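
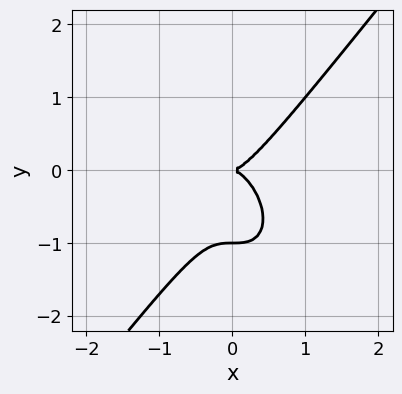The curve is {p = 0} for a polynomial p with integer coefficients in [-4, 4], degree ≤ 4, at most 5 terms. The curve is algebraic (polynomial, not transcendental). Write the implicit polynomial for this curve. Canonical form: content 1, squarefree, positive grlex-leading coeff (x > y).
(a) deg p = 3. No degree-2 curve has this shape.
(b) Observable constraints: it crosses the x-axis at the gridline x = 0; among the integer gridlines, it crosses the y-axis at y ∈ {-1, 0}.
(c) These observations pin down the coefficients.

2*x^3 - y^3 - y^2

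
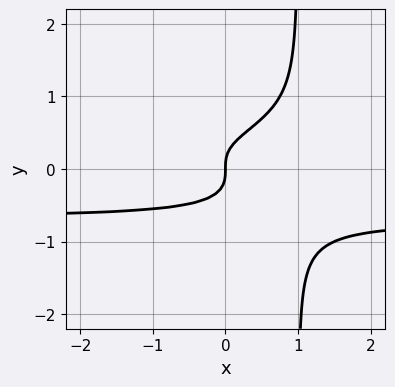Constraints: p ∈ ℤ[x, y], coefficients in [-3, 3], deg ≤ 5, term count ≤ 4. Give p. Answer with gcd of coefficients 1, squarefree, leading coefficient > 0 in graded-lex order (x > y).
3*x*y^3 - 3*y^3 + x

(a) Degree: a generic line meets the curve in up to 4 points, so deg p = 4.
(b) Observable constraints: one x-axis crossing is at x = 0; it crosses the y-axis at the gridline y = 0.
(c) These observations pin down the coefficients.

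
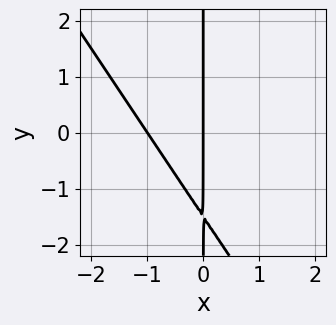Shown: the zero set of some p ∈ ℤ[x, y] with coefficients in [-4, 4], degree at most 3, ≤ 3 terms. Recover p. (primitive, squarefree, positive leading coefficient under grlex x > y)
3*x^2 + 2*x*y + 3*x

(a) The degree is 2 — a generic line meets the curve in up to 2 points.
(b) Observable constraints: the x-axis gridline crossings are at x ∈ {-1, 0}; every point of the y-axis in the box is on the curve.
(c) These observations pin down the coefficients.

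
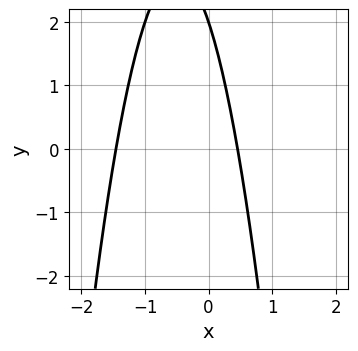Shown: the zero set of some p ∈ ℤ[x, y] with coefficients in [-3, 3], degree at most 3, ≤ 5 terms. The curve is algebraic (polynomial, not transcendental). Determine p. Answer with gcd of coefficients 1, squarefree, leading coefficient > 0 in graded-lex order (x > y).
First, the degree is 2 — a generic line meets the curve in up to 2 points.
Next, from the visible intercepts: it meets the y-axis at y = 2 (among the integer gridlines).
Finally, together with the visible shape, these determine p as stated.

3*x^2 + 3*x + y - 2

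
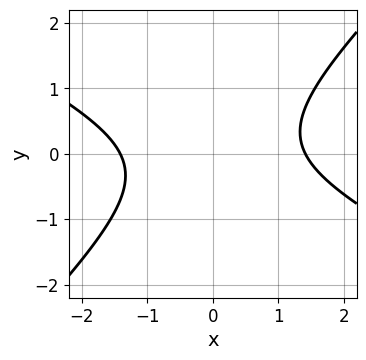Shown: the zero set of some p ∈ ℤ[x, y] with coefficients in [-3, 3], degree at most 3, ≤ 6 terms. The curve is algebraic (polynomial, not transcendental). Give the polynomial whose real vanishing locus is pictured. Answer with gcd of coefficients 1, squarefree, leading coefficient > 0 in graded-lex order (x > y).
x^2 + x*y - 2*y^2 - 2

1. deg p = 2. No degree-1 curve has this shape.
2. From the visible intercepts: it misses every integer gridline on the y-axis.
3. Fitting integer coefficients to these (and the overall shape) gives p.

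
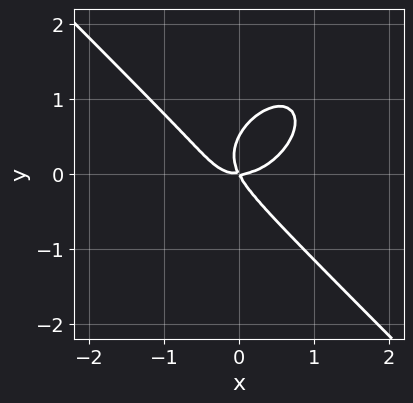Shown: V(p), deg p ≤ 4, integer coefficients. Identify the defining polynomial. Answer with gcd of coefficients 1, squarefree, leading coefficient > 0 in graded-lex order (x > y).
2*x^3 + 2*y^3 - 2*x*y - y^2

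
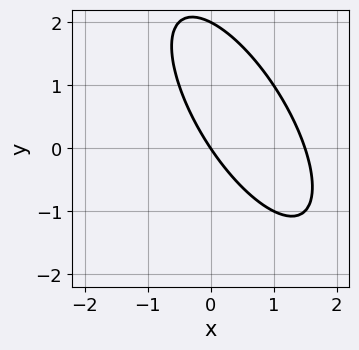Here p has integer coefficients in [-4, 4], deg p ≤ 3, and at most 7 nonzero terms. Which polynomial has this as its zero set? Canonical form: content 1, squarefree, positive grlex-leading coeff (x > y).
1. deg p = 2.
2. From the axis intercepts and sections: it crosses the x-axis at the gridline x = 0; the y-axis gridline crossings are at y ∈ {0, 2}.
3. The integer polynomial consistent with all of this is the stated p.

2*x^2 + 2*x*y + y^2 - 3*x - 2*y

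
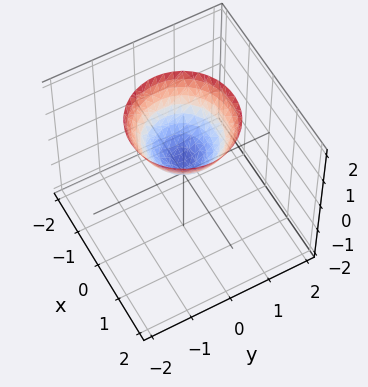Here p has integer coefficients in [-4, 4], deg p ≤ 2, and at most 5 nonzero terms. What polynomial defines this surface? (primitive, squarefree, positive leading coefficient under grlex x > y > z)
2*x^2 + 2*y^2 - 2*z + 1

The degree is 2 — a generic line meets the surface in up to 2 points.
Symmetry: every cross-section ⟂ z is a circle, so x, y appear only via x² + y².
Observable constraints: no y-intercept at any integer in the box; the surface avoids every integer x-axis point in the box.
Solving for integer coefficients yields p as stated.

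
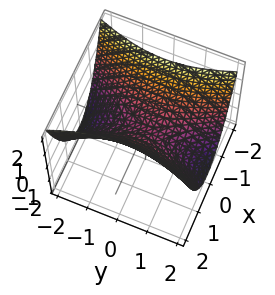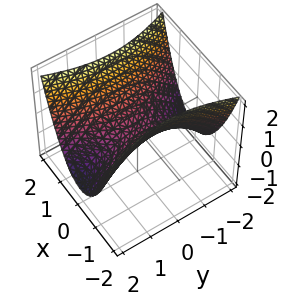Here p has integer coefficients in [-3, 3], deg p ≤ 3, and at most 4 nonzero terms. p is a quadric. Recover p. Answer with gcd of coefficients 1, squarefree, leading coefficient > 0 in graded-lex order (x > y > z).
1. Degree: a hyperbolic paraboloid; a quadric, so deg p = 2.
2. Symmetries: it's symmetric under y → −y, forcing even powers of y; the x ↦ −x reflection is a symmetry, so x appears only in even powers.
3. Reading off the gridlines: it crosses the y-axis at the gridline y = 0; it crosses the x-axis at the gridline x = 0; it crosses the z-axis at the gridline z = 0.
4. Fitting integer coefficients to these (and the overall shape) gives p.

3*x^2 - y^2 - 3*z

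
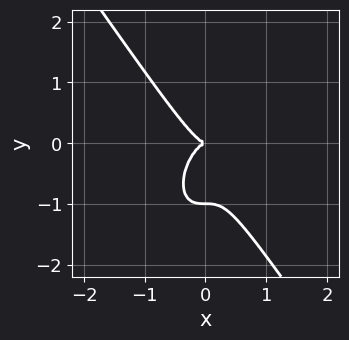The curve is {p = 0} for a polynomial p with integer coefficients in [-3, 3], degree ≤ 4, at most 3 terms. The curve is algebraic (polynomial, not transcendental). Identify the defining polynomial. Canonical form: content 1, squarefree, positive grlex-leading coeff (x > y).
3*x^3 + y^3 + y^2

1. The degree is 3 — no degree-2 curve has this shape.
2. Checking where it meets the axes: the y-axis gridline crossings are at y ∈ {-1, 0}; it meets the x-axis at x = 0 (among the integer gridlines).
3. Solving for integer coefficients yields p as stated.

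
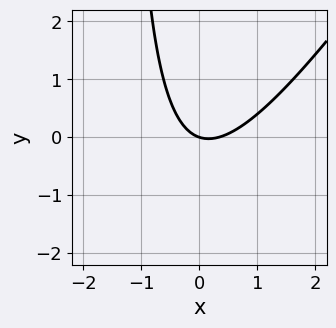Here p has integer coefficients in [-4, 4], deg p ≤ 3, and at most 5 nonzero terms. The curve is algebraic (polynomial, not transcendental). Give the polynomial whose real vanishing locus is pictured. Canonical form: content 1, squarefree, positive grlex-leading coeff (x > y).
(a) deg p = 2. No degree-1 curve has this shape.
(b) From the axis intercepts and sections: it meets the x-axis at x = 0 (among the integer gridlines); it crosses the y-axis at the gridline y = 0.
(c) Solving for integer coefficients yields p as stated.

3*x^2 - 2*x*y - x - 3*y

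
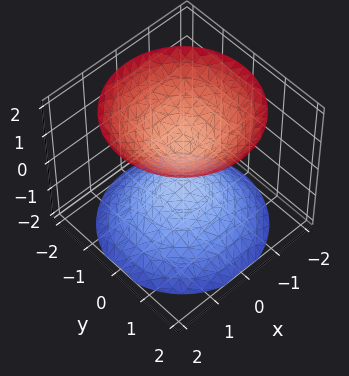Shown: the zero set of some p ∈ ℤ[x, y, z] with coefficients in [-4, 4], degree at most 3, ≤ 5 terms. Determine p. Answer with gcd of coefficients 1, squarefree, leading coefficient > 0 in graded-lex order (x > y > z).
First, the picture has 2 separate pieces.
Then, degree: a generic line meets the surface in up to 2 points, so deg p = 2.
Then, symmetries: every cross-section ⟂ z is a circle, so x, y appear only via x² + y².
Then, against the integer gridlines: a circular section at z = -1 has radius between 0 and 1; it misses every integer gridline on the y-axis; no x-intercept at any integer in the box.
Finally, together with the visible shape, these determine p as stated.

2*x^2 + 2*y^2 - 2*z^2 + 1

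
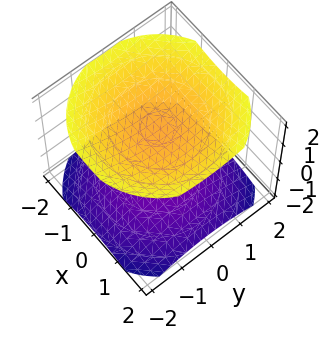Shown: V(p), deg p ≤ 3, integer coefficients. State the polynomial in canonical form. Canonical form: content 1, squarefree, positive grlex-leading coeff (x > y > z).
x^2 + y^2 - 2*z^2 + 3

I count 2 distinct pieces.
deg p = 2.
Symmetries: mirror symmetry z ↦ −z ⇒ only even powers of z; rotational symmetry about the z-axis ⇒ p depends on x, y only through x² + y².
Against the integer gridlines: the surface avoids every integer y-axis point in the box; it misses every integer gridline on the x-axis.
Together with the visible shape, these determine p as stated.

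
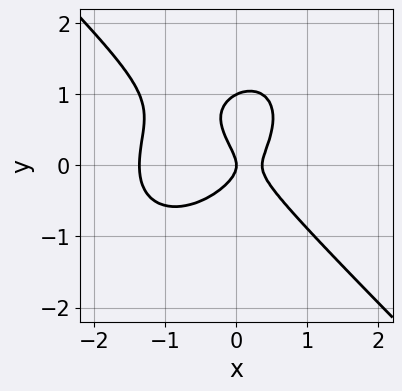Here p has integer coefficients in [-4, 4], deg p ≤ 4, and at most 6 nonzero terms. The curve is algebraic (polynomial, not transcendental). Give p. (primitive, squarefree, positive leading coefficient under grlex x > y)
2*x^3 + 2*y^3 + 2*x^2 - 2*y^2 - x

Degree: a generic line meets the curve in up to 3 points, so deg p = 3.
From the axis intercepts and sections: it meets the x-axis at x = 0 (among the integer gridlines); the y-axis gridline crossings are at y ∈ {0, 1}.
Together with the visible shape, these determine p as stated.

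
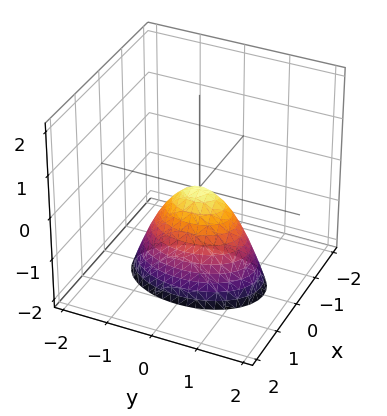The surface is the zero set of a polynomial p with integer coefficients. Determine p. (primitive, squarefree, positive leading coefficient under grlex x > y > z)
(a) Degree: a paraboloid; a quadric, so deg p = 2.
(b) Symmetries: it's symmetric under y → −y, forcing even powers of y; mirror symmetry x ↦ −x ⇒ only even powers of x.
(c) From the visible intercepts: one x-axis crossing is at x = 0; one z-axis crossing is at z = 0.
(d) The integer polynomial consistent with all of this is the stated p.

2*x^2 + y^2 + z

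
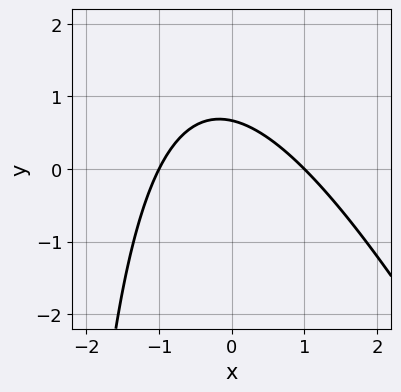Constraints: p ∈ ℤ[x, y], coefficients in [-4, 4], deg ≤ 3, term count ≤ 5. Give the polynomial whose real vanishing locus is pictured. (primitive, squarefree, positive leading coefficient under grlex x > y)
2*x^2 + x*y + 3*y - 2

Degree: a generic line meets the curve in up to 2 points, so deg p = 2.
Against the integer gridlines: among the integer gridlines, it crosses the x-axis at x ∈ {-1, 1}.
Putting this together gives p.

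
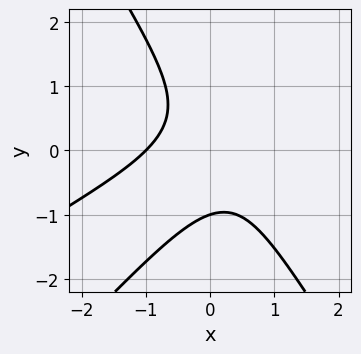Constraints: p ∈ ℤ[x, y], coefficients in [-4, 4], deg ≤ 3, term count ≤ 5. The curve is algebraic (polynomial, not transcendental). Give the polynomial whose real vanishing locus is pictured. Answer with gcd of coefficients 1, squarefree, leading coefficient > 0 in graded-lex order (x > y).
First, deg p = 3.
Then, from the visible intercepts: it meets the x-axis at x = -1 (among the integer gridlines); one y-axis crossing is at y = -1.
Finally, these observations pin down the coefficients.

x^3 - 2*x^2*y + y^3 + x*y + 1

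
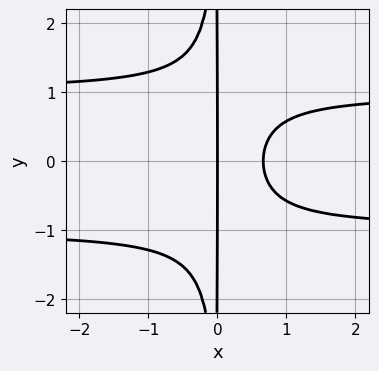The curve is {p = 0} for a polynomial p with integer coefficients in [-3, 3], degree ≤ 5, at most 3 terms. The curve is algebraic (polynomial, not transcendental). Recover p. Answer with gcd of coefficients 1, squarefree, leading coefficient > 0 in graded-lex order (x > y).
3*x^2*y^2 - 3*x^2 + 2*x

1. Degree: the shape is more complex than any degree-3 curve, so deg p = 4.
2. Symmetries: mirror symmetry y ↦ −y ⇒ only even powers of y.
3. Reading off the gridlines: the visible y-axis segment lies entirely on the curve; one x-axis crossing is at x = 0.
4. Together with the visible shape, these determine p as stated.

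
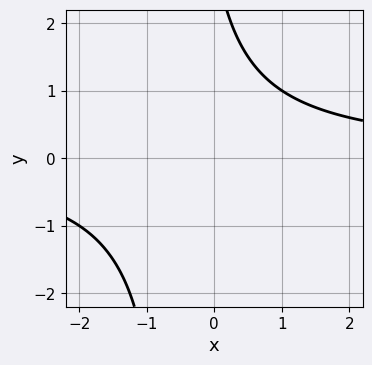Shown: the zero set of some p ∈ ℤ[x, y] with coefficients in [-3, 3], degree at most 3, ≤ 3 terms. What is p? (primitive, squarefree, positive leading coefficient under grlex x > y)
2*x*y + y - 3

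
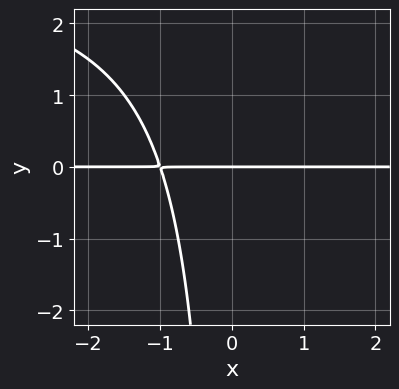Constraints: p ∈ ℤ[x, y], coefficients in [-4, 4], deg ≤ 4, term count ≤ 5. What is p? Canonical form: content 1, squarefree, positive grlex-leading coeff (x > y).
x*y^2 - 3*x*y - 3*y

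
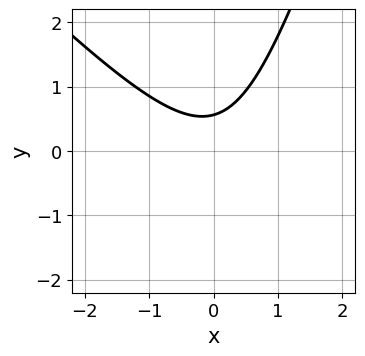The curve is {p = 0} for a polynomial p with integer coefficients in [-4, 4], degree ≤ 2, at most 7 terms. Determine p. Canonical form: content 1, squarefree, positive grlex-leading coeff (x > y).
1. The degree is 2 — the shape is more complex than any degree-1 curve.
2. Checking where it meets the axes: it misses every integer gridline on the x-axis.
3. Solving for integer coefficients yields p as stated.

3*x^2 + 2*x*y - y^2 - 3*y + 2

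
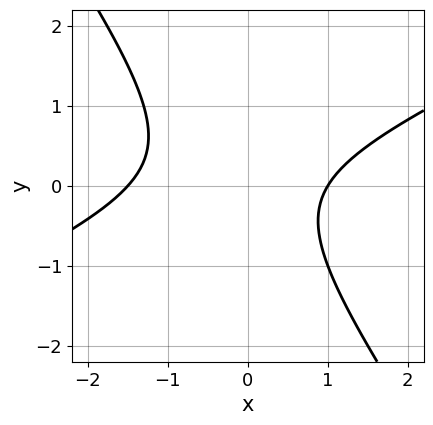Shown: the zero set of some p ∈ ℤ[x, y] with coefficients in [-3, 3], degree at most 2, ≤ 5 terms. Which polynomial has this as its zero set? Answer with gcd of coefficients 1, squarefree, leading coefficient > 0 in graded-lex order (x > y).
2*x^2 - 3*x*y - 3*y^2 + x - 3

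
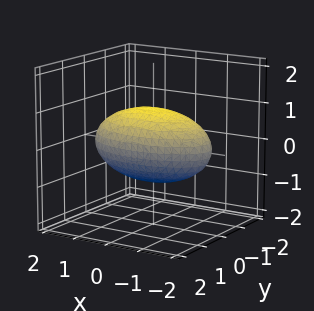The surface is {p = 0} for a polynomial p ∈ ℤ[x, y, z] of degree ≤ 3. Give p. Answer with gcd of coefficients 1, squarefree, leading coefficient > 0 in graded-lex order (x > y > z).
First, degree: a closed, bounded, convex surface; a quadric, so deg p = 2.
Then, symmetries: mirror symmetry z ↦ −z ⇒ only even powers of z; mirror symmetry x ↦ −x ⇒ only even powers of x; mirror symmetry y ↦ −y ⇒ only even powers of y.
Next, reading off the gridlines: the y-axis gridline crossings are at y ∈ {-1, 1}; the z-axis gridline crossings are at z ∈ {-1, 1}.
Finally, putting this together gives p.

x^2 + 3*y^2 + 3*z^2 - 3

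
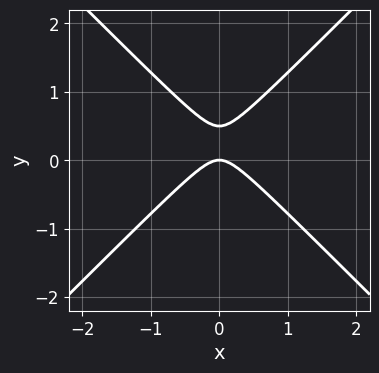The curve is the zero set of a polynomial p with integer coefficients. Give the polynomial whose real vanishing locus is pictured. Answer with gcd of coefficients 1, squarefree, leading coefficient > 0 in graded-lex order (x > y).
First, deg p = 2. A generic line meets the curve in up to 2 points.
Then, symmetries: it's symmetric under x → −x, forcing even powers of x.
Then, checking where it meets the axes: one y-axis crossing is at y = 0; one x-axis crossing is at x = 0.
Finally, solving for integer coefficients yields p as stated.

2*x^2 - 2*y^2 + y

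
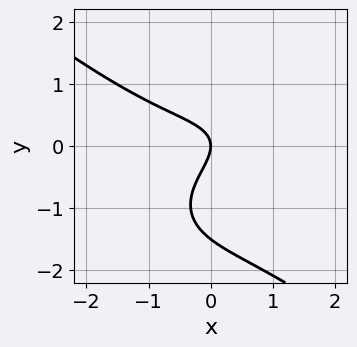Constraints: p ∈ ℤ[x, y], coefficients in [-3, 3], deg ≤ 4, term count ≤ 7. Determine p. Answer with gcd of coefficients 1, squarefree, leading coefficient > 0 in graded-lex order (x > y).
x^3 + 2*y^3 - x*y + 3*y^2 + 2*x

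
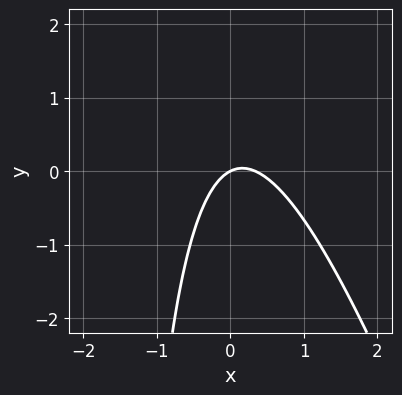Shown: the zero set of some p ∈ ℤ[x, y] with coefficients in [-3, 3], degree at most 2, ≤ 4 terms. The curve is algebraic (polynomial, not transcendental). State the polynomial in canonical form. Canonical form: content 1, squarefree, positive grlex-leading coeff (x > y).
First, degree: a generic line meets the curve in up to 2 points, so deg p = 2.
Next, reading off the gridlines: it meets the y-axis at y = 0 (among the integer gridlines); it meets the x-axis at x = 0 (among the integer gridlines).
Finally, these observations pin down the coefficients.

3*x^2 + x*y - x + 2*y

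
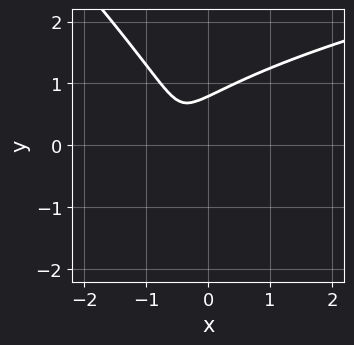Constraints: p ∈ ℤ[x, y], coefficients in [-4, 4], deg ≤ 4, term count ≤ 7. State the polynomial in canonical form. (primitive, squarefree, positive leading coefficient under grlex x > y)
1. deg p = 3. The shape is more complex than any degree-2 curve.
2. Reading off the gridlines: no x-intercept at any integer in the box.
3. Assembling these constraints gives the stated polynomial.

2*x*y^2 + 2*y^3 - 3*x^2 - 3*x - 1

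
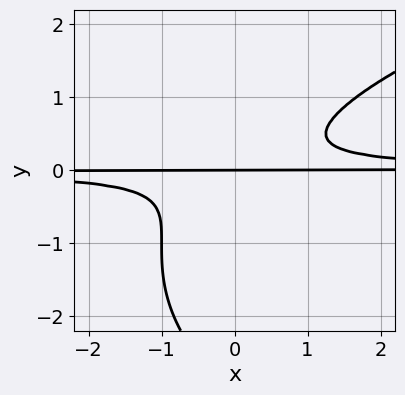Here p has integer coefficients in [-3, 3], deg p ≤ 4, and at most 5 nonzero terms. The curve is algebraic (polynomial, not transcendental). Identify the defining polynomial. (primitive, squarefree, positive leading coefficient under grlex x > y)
First, degree: a generic line meets the curve in up to 4 points, so deg p = 4.
Then, reading off the gridlines: the visible x-axis segment lies entirely on the curve; it meets the y-axis at y = 0 (among the integer gridlines).
Finally, together with the visible shape, these determine p as stated.

y^4 - 3*x*y^2 + 3*y^3 + y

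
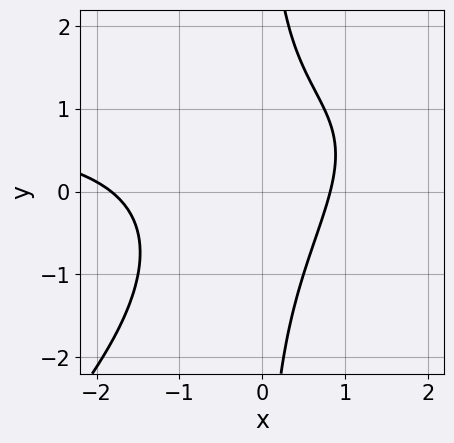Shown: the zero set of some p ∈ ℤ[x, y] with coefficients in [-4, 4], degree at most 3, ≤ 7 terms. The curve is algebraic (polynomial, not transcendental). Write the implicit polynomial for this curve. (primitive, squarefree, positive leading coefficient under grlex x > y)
The degree is 3 — a generic line meets the curve in up to 3 points.
Reading off the gridlines: it misses every integer gridline on the y-axis.
Solving for integer coefficients yields p as stated.

2*x^2*y - 2*x*y^2 - 2*x^2 - 2*x + 3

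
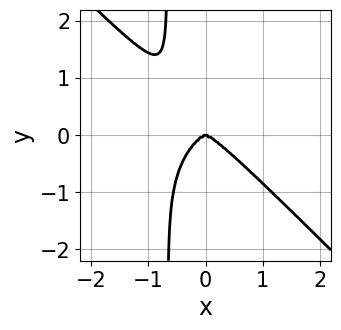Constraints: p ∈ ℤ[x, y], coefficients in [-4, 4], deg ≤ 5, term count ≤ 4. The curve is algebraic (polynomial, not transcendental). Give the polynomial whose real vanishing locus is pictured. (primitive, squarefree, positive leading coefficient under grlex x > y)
3*x^4 + 3*x*y^3 + 2*y^3

First, deg p = 4.
Next, checking where it meets the axes: one x-axis crossing is at x = 0; it meets the y-axis at y = 0 (among the integer gridlines).
Finally, fitting integer coefficients to these (and the overall shape) gives p.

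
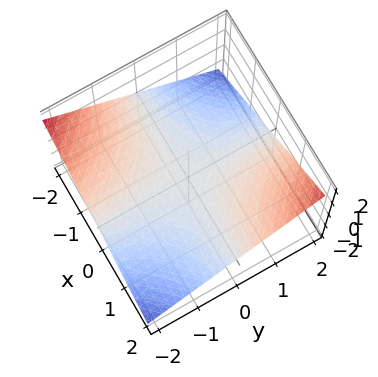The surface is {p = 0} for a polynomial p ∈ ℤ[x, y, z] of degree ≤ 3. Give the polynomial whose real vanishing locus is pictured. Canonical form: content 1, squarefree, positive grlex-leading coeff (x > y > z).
x*y - 3*z

deg p = 2.
Observable constraints: one z-axis crossing is at z = 0; the visible x-axis segment lies entirely on the surface.
Putting this together gives p.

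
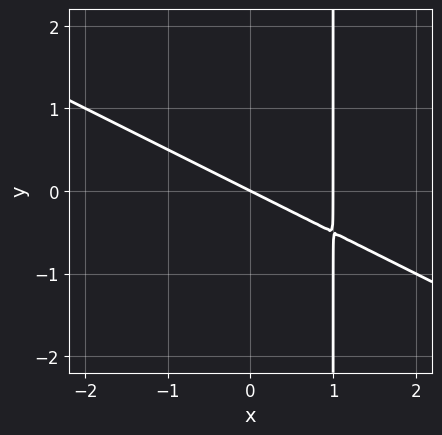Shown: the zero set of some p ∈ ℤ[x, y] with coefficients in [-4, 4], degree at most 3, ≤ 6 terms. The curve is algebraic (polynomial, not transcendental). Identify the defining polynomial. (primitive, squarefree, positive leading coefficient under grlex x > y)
x^2 + 2*x*y - x - 2*y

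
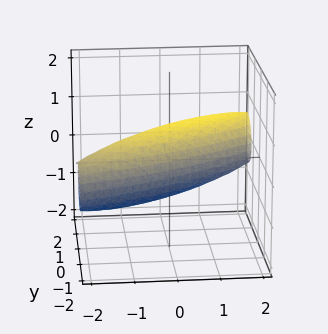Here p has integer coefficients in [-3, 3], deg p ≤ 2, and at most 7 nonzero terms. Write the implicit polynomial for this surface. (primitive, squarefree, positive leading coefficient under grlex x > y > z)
1. deg p = 2. A generic line meets the surface in up to 2 points.
2. The integer polynomial consistent with all of this is the stated p.

x^2 - 3*x*y + 3*y^2 - y*z + 3*z^2 - 2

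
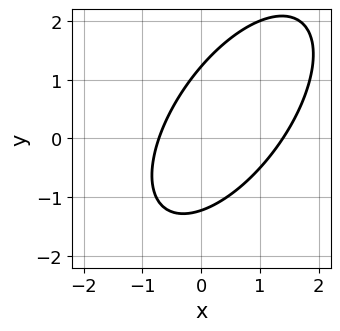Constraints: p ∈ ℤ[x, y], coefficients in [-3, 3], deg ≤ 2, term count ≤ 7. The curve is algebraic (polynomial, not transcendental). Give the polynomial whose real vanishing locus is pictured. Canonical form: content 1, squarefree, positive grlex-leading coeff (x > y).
deg p = 2. No degree-1 curve has this shape.
Matching integer coefficients to the picture gives p.

3*x^2 - 3*x*y + 2*y^2 - 2*x - 3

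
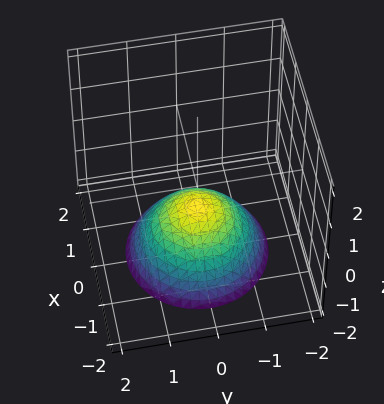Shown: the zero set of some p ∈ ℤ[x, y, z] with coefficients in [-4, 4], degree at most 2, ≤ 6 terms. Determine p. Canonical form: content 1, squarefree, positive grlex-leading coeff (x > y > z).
2*x^2 + 2*y^2 + 3*z + 2

(a) deg p = 2. A generic line meets the surface in up to 2 points.
(b) Symmetries: rotational symmetry about the z-axis ⇒ p depends on x, y only through x² + y².
(c) From the visible intercepts: it misses every integer gridline on the y-axis; no x-intercept at any integer in the box.
(d) Solving for integer coefficients yields p as stated.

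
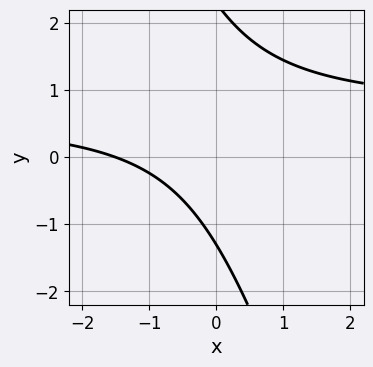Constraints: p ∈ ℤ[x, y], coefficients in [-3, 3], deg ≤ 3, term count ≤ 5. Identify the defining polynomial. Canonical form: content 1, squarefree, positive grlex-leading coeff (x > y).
3*x*y + y^2 - 2*x - y - 3

The degree is 2 — the shape is more complex than any degree-1 curve.
Matching integer coefficients to the picture gives p.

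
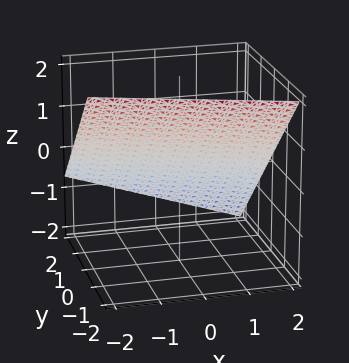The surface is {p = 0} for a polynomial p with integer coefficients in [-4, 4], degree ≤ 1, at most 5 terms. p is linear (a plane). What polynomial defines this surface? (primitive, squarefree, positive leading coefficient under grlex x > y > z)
x + 3*y + 3*z - 2

(a) deg p = 1.
(b) From the axis intercepts and sections: one x-axis crossing is at x = 2.
(c) Putting this together gives p.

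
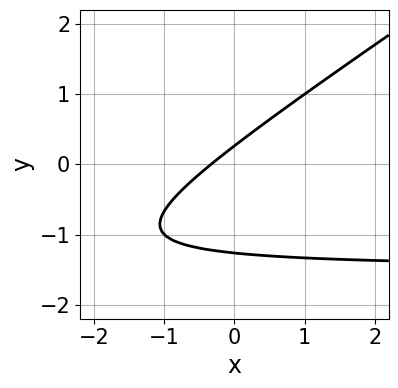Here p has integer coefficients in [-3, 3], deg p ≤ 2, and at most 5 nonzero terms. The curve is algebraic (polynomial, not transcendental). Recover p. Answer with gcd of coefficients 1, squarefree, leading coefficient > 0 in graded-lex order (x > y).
(a) deg p = 2. No degree-1 curve has this shape.
(b) The integer polynomial consistent with all of this is the stated p.

2*x*y - 3*y^2 + 3*x - 3*y + 1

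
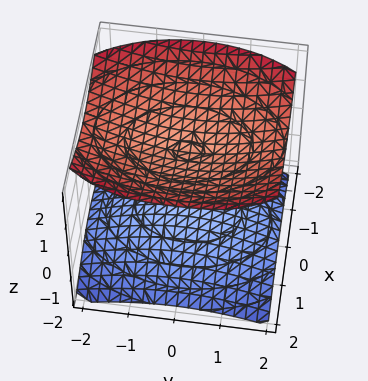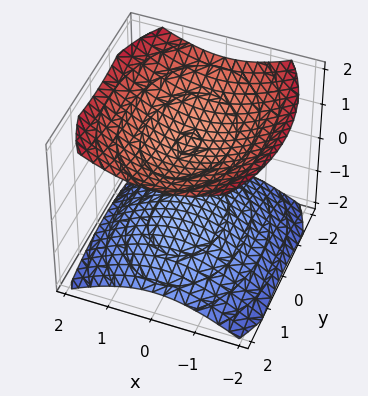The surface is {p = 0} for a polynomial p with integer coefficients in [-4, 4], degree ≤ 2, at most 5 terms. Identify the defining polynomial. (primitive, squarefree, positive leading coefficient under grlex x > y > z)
First, I count 2 distinct pieces. They look like related sheets of one shape, so recover p as a whole.
Then, deg p = 2. Two sheets facing apart; a quadric.
Then, symmetries: the z ↦ −z reflection is a symmetry, so z appears only in even powers; it's symmetric under x → −x, forcing even powers of x; it's symmetric under y → −y, forcing even powers of y.
Next, reading off the gridlines: among the integer gridlines, it crosses the z-axis at z ∈ {-1, 1}; it misses every integer gridline on the x-axis.
Finally, together with the visible shape, these determine p as stated.

2*x^2 + y^2 - 3*z^2 + 3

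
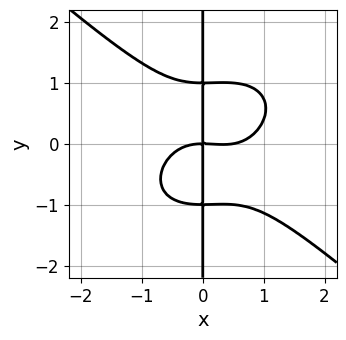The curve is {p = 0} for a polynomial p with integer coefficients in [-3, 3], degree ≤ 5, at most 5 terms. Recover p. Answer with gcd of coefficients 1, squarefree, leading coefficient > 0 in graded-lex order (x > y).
(a) deg p = 4.
(b) Observable constraints: every point of the y-axis in the box is on the curve; one x-axis crossing is at x = 0.
(c) Together with the visible shape, these determine p as stated.

2*x^4 + 3*x*y^3 - x^3 - 3*x*y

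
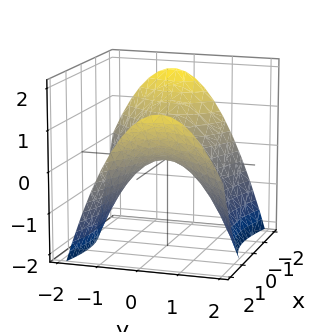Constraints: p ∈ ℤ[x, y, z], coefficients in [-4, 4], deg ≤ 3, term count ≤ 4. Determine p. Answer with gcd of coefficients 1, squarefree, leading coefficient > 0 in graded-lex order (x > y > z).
x^2 + x*y - 2*y^2 - 3*z

The degree is 2 — no degree-1 surface has this shape.
From the visible intercepts: one x-axis crossing is at x = 0; it crosses the y-axis at the gridline y = 0.
The integer polynomial consistent with all of this is the stated p.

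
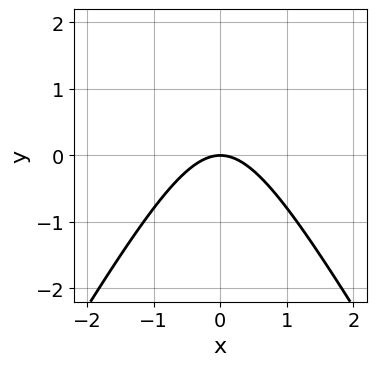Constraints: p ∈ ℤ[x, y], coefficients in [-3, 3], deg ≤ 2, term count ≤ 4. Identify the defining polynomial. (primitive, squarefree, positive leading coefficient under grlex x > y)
3*x^2 - y^2 + 3*y

Degree: no degree-1 curve has this shape, so deg p = 2.
Symmetries: mirror symmetry x ↦ −x ⇒ only even powers of x.
Checking where it meets the axes: it crosses the y-axis at the gridline y = 0; it meets the x-axis at x = 0 (among the integer gridlines).
Solving for integer coefficients yields p as stated.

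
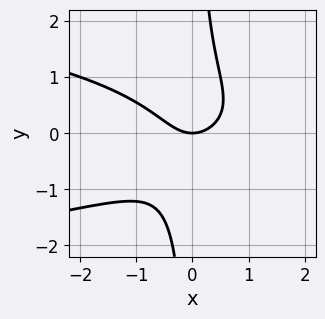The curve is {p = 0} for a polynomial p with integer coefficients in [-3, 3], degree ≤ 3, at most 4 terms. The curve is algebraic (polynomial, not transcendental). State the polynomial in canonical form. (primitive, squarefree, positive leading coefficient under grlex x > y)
First, deg p = 3. A generic line meets the curve in up to 3 points.
Then, against the integer gridlines: one x-axis crossing is at x = 0; it crosses the y-axis at the gridline y = 0.
Finally, the integer polynomial consistent with all of this is the stated p.

3*x*y^2 + 2*x^2 - 2*y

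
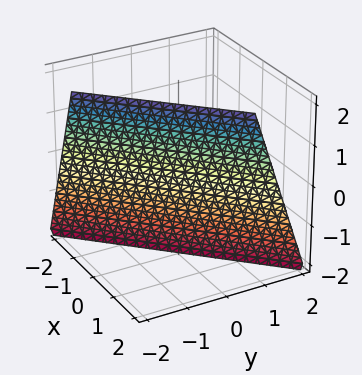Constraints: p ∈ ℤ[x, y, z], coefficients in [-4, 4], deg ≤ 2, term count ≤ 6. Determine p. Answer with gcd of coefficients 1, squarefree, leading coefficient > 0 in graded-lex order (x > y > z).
3*x - 3*y - z - 2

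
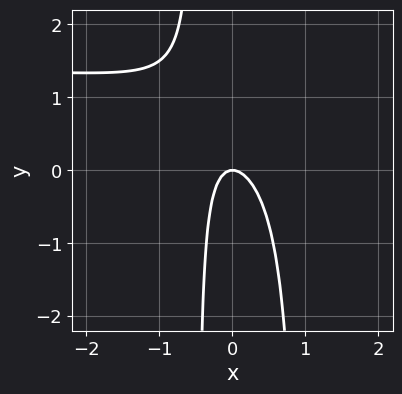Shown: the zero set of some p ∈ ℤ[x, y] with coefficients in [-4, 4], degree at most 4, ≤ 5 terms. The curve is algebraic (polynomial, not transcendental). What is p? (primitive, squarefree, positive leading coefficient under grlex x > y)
2*x^2*y - 3*x^2 - x*y - y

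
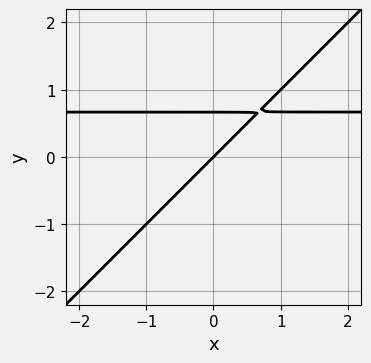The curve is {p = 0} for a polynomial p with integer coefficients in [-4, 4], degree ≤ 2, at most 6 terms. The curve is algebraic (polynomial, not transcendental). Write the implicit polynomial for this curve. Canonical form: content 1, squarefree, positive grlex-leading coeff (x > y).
3*x*y - 3*y^2 - 2*x + 2*y

(a) The degree is 2 — no degree-1 curve has this shape.
(b) Observable constraints: it meets the x-axis at x = 0 (among the integer gridlines); it meets the y-axis at y = 0 (among the integer gridlines).
(c) Matching integer coefficients to the picture gives p.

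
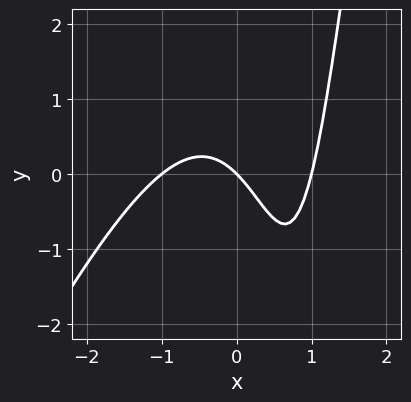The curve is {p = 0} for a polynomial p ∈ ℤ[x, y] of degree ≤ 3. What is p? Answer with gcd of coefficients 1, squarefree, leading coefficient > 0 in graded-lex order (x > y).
2*x^3 - x^2*y + 2*x*y - 2*x - 2*y

(a) Degree: no degree-2 curve has this shape, so deg p = 3.
(b) Reading off the gridlines: one y-axis crossing is at y = 0; the x-axis gridline crossings are at x ∈ {-1, 0, 1}.
(c) Putting this together gives p.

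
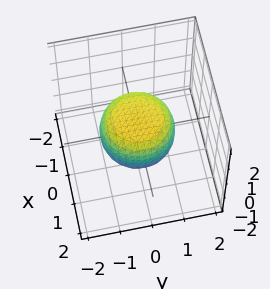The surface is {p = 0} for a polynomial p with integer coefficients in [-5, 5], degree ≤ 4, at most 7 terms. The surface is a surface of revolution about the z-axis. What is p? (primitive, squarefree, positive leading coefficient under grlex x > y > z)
First, degree: the shape is more complex than any degree-3 surface, so deg p = 4.
Then, symmetry: the surface is invariant under rotation about z: p = q(x² + y², z).
Next, checking where it meets the axes: a circular section at z = 0 has radius between 1 and 2.
Finally, putting this together gives p.

2*x^4 + 4*x^2*y^2 + 2*y^4 - x^2 - y^2 + 3*z^2 - 2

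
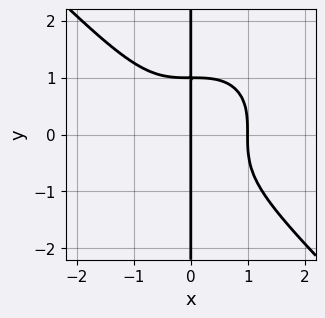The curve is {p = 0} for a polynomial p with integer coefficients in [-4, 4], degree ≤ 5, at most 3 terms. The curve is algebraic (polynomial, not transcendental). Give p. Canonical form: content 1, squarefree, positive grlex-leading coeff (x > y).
x^4 + x*y^3 - x

deg p = 4.
From the axis intercepts and sections: every point of the y-axis in the box is on the curve; the x-axis gridline crossings are at x ∈ {0, 1}.
Putting this together gives p.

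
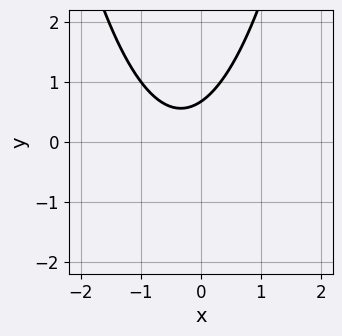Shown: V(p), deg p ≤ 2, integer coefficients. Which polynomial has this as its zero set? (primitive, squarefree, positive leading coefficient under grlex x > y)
3*x^2 + 2*x - 3*y + 2

First, the degree is 2 — no degree-1 curve has this shape.
Then, from the axis intercepts and sections: it misses every integer gridline on the x-axis.
Finally, together with the visible shape, these determine p as stated.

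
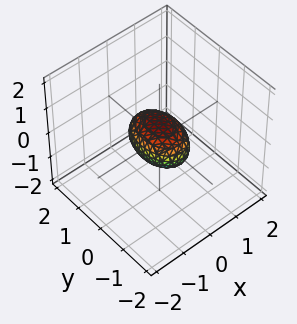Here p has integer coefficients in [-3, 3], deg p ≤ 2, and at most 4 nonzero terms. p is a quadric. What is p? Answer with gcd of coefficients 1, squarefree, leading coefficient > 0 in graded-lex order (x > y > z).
Degree: bounded and convex; a quadric, so deg p = 2.
Symmetries: the z ↦ −z reflection is a symmetry, so z appears only in even powers; the y ↦ −y reflection is a symmetry, so y appears only in even powers; mirror symmetry x ↦ −x ⇒ only even powers of x.
Against the integer gridlines: among the integer gridlines, it crosses the y-axis at y ∈ {-1, 1}.
Solving for integer coefficients yields p as stated.

2*x^2 + y^2 + 2*z^2 - 1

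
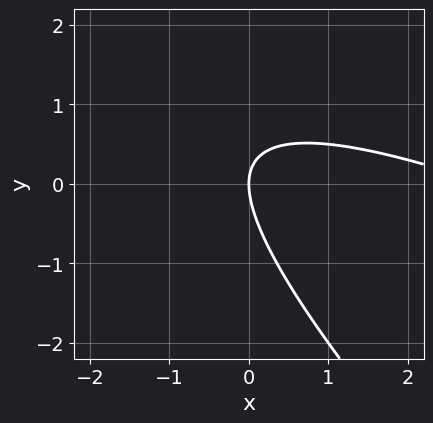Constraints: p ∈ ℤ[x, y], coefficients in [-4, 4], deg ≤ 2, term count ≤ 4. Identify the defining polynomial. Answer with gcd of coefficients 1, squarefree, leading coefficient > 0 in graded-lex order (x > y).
x^2 + 3*x*y + 2*y^2 - 3*x

First, the degree is 2 — a generic line meets the curve in up to 2 points.
Then, observable constraints: it crosses the y-axis at the gridline y = 0; it meets the x-axis at x = 0 (among the integer gridlines).
Finally, the integer polynomial consistent with all of this is the stated p.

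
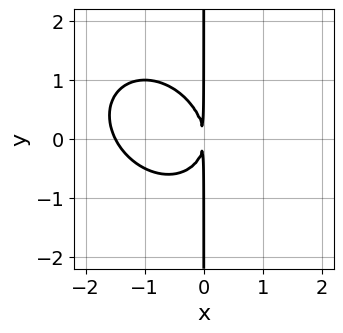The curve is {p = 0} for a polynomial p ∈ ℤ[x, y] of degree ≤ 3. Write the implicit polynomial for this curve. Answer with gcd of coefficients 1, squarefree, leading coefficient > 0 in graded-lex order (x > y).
2*x^3 + x^2*y + 2*x*y^2 + 3*x^2

1. deg p = 3.
2. Reading off the gridlines: the visible y-axis segment lies entirely on the curve.
3. Putting this together gives p.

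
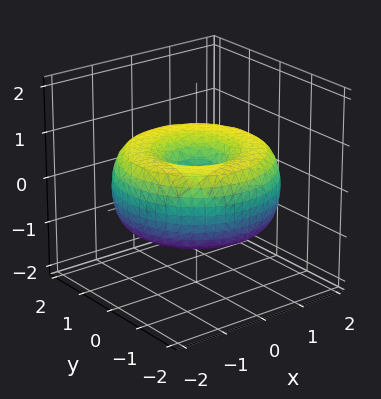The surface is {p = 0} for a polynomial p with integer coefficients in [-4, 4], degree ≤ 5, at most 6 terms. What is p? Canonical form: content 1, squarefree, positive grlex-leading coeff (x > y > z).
x^4 + 2*x^2*y^2 + y^4 - 3*x^2 - 3*y^2 + 3*z^2

Degree: no degree-3 surface has this shape, so deg p = 4.
By symmetry, the z-axis is an axis of rotation, so x and y enter only as x² + y².
Against the integer gridlines: it meets the x-axis at x = 0 (among the integer gridlines); a circular section at z = 0 has radius between 1 and 2; one z-axis crossing is at z = 0.
Fitting integer coefficients to these (and the overall shape) gives p.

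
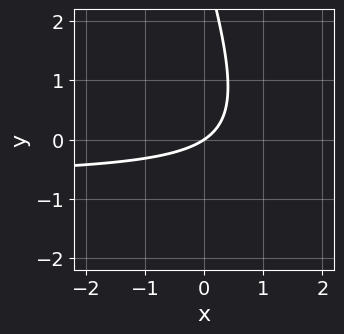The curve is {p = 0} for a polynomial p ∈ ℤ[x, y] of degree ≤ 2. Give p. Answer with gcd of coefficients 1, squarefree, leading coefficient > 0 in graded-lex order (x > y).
First, the degree is 2 — the shape is more complex than any degree-1 curve.
Next, from the visible intercepts: it crosses the y-axis at the gridline y = 0; it meets the x-axis at x = 0 (among the integer gridlines).
Finally, putting this together gives p.

3*x*y + y^2 + 2*x - 3*y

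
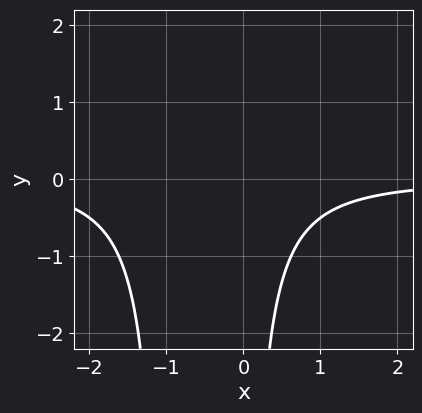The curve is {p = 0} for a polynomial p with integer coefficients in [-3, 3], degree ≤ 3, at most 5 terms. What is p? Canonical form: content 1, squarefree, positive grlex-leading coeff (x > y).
x^2*y + x*y + 1

Degree: no degree-2 curve has this shape, so deg p = 3.
From the visible intercepts: no y-intercept at any integer in the box; no x-intercept at any integer in the box.
Solving for integer coefficients yields p as stated.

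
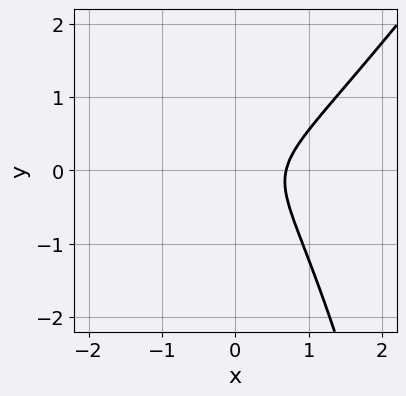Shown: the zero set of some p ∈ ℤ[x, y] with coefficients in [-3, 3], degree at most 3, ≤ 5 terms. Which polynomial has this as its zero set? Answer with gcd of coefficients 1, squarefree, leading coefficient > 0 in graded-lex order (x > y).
3*x^3 - 2*x^2*y - 3*y^2 - 1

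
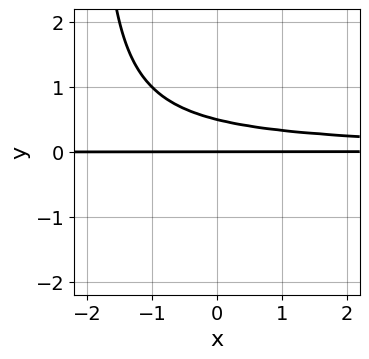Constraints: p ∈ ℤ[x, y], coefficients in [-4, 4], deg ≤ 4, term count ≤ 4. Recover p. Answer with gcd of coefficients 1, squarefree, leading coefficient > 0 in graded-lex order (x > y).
x*y^2 + 2*y^2 - y

1. deg p = 3. A generic line meets the curve in up to 3 points.
2. Against the integer gridlines: it meets the y-axis at y = 0 (among the integer gridlines); the visible x-axis segment lies entirely on the curve.
3. These observations pin down the coefficients.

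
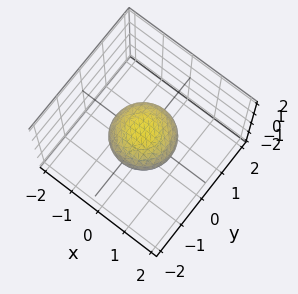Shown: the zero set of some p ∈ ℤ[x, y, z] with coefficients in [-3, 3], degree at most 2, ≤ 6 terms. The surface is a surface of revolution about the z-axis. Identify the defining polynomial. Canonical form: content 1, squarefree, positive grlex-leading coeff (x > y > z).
x^2 + y^2 + 2*z^2 - 1

(a) The degree is 2 — no degree-1 surface has this shape.
(b) Symmetry: the z-axis is an axis of rotation, so x and y enter only as x² + y².
(c) Checking where it meets the axes: a circular section at z = 0 has radius exactly 1; among the integer gridlines, it crosses the y-axis at y ∈ {-1, 1}; the x-axis gridline crossings are at x ∈ {-1, 1}.
(d) The integer polynomial consistent with all of this is the stated p.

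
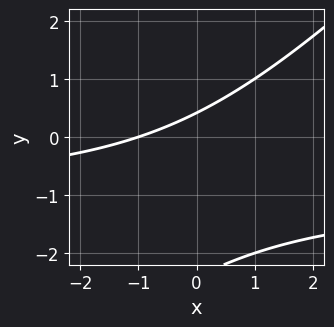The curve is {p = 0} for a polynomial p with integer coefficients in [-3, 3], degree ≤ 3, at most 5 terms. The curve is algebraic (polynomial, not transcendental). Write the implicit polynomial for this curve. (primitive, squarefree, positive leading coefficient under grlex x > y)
x*y - y^2 + x - 2*y + 1

First, degree: no degree-1 curve has this shape, so deg p = 2.
Next, from the visible intercepts: it meets the x-axis at x = -1 (among the integer gridlines).
Finally, solving for integer coefficients yields p as stated.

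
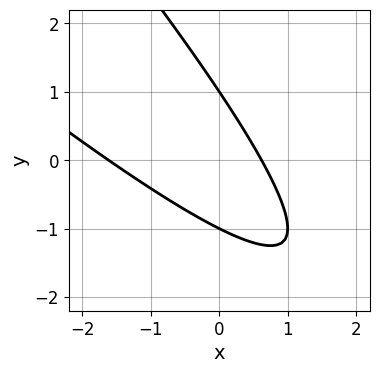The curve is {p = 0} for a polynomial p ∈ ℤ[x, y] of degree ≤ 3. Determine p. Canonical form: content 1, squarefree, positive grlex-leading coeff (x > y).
x^2 + 2*x*y + y^2 + x - 1

deg p = 2. The shape is more complex than any degree-1 curve.
Reading off the gridlines: the y-axis gridline crossings are at y ∈ {-1, 1}.
Solving for integer coefficients yields p as stated.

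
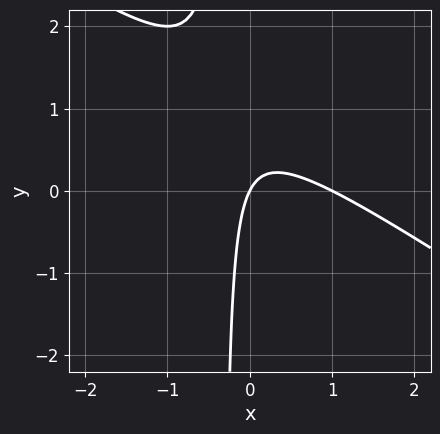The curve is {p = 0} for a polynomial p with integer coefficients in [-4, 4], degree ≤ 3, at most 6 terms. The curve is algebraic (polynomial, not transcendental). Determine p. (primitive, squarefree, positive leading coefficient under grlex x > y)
(a) The degree is 2 — no degree-1 curve has this shape.
(b) From the visible intercepts: among the integer gridlines, it crosses the x-axis at x ∈ {0, 1}; it meets the y-axis at y = 0 (among the integer gridlines).
(c) Assembling these constraints gives the stated polynomial.

2*x^2 + 3*x*y - 2*x + y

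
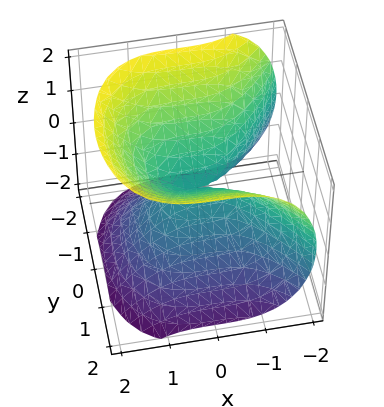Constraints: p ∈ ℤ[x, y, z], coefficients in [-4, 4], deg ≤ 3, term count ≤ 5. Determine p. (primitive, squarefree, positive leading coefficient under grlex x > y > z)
x^3 + 2*y^2 - 2*z^2

1. Degree: a generic line meets the surface in up to 3 points, so deg p = 3.
2. Observable constraints: it crosses the x-axis at the gridline x = 0; it meets the z-axis at z = 0 (among the integer gridlines); it crosses the y-axis at the gridline y = 0.
3. Matching integer coefficients to the picture gives p.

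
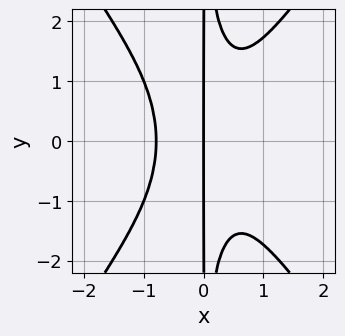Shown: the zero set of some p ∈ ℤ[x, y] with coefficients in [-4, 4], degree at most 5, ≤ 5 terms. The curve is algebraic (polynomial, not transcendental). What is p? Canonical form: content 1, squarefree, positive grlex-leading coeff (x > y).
First, deg p = 4. The shape is more complex than any degree-3 curve.
Then, symmetries: it's symmetric under y → −y, forcing even powers of y.
Next, checking where it meets the axes: it meets the x-axis at x = 0 (among the integer gridlines); every point of the y-axis in the box is on the curve.
Finally, together with the visible shape, these determine p as stated.

2*x^4 - x^2*y^2 + x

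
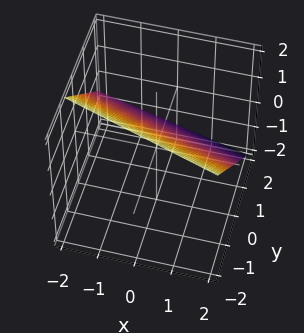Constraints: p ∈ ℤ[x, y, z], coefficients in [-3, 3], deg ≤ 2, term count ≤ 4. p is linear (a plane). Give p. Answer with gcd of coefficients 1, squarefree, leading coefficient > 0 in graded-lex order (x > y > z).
(a) deg p = 1.
(b) Observable constraints: it crosses the x-axis at the gridline x = 2.
(c) The integer polynomial consistent with all of this is the stated p.

x + 3*y + 3*z - 2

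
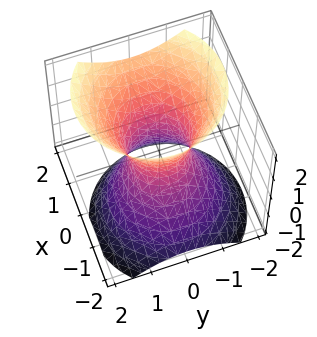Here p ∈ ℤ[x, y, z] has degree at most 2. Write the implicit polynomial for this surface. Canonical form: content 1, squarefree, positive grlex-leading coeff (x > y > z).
3*x^2 - 2*x*z + 3*y^2 - 2*z^2 - 2

(a) deg p = 2.
(b) Against the integer gridlines: it misses every integer gridline on the z-axis.
(c) Together with the visible shape, these determine p as stated.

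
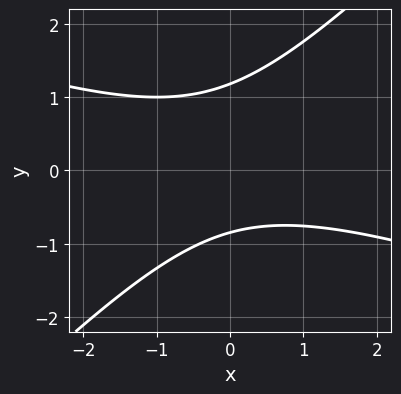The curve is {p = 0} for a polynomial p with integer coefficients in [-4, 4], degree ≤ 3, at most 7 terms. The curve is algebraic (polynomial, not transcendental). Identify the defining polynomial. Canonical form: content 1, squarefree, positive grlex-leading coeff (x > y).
x^2 + 2*x*y - 3*y^2 + y + 3

The degree is 2 — no degree-1 curve has this shape.
Against the integer gridlines: the curve avoids every integer x-axis point in the box.
Together with the visible shape, these determine p as stated.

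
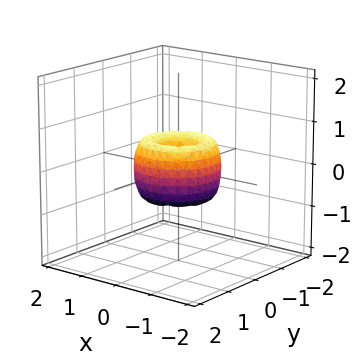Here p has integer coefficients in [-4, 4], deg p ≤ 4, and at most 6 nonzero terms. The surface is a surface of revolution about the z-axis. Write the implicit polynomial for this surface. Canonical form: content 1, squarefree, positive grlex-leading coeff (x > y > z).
2*x^4 + 4*x^2*y^2 + 2*y^4 - 2*x^2 - 2*y^2 + z^2

(a) The degree is 4 — the shape is more complex than any degree-3 surface.
(b) Symmetries: rotational symmetry about the z-axis ⇒ p depends on x, y only through x² + y².
(c) From the axis intercepts and sections: it crosses the z-axis at the gridline z = 0; among the integer gridlines, it crosses the x-axis at x ∈ {-1, 0, 1}.
(d) Solving for integer coefficients yields p as stated.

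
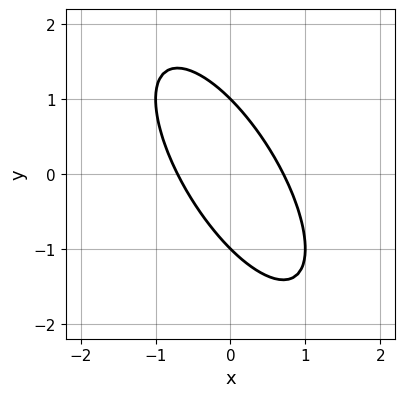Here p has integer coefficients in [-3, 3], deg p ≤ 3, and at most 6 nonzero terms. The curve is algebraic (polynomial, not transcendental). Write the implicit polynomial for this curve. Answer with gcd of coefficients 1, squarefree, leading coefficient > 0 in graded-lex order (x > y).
2*x^2 + 2*x*y + y^2 - 1

Degree: a generic line meets the curve in up to 2 points, so deg p = 2.
Reading off the gridlines: the y-axis gridline crossings are at y ∈ {-1, 1}.
Together with the visible shape, these determine p as stated.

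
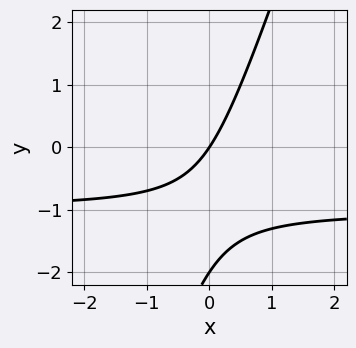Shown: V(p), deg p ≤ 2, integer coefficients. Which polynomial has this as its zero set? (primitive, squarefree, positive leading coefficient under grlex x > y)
(a) The degree is 2 — the shape is more complex than any degree-1 curve.
(b) From the visible intercepts: among the integer gridlines, it crosses the y-axis at y ∈ {-2, 0}; it crosses the x-axis at the gridline x = 0.
(c) These observations pin down the coefficients.

3*x*y - y^2 + 3*x - 2*y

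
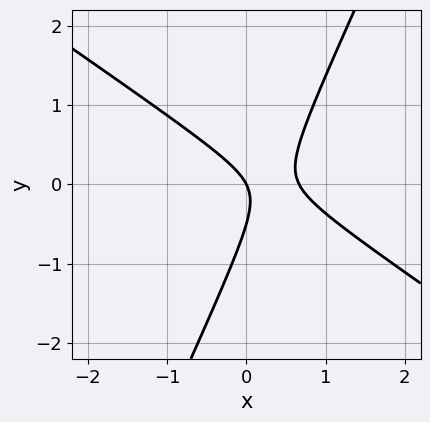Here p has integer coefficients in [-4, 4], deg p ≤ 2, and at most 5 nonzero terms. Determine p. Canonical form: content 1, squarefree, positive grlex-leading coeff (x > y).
(a) The degree is 2 — no degree-1 curve has this shape.
(b) Checking where it meets the axes: it meets the y-axis at y = 0 (among the integer gridlines); it crosses the x-axis at the gridline x = 0.
(c) Putting this together gives p.

3*x^2 + 3*x*y - 2*y^2 - 2*x - y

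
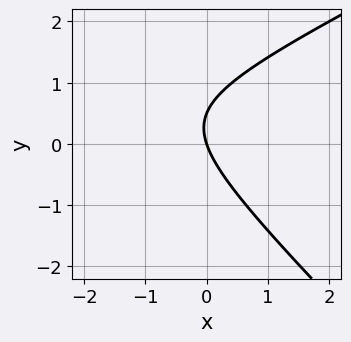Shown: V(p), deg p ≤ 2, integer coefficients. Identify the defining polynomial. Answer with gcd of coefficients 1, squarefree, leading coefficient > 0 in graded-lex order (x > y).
(a) The degree is 2 — no degree-1 curve has this shape.
(b) Reading off the gridlines: it crosses the x-axis at the gridline x = 0; one y-axis crossing is at y = 0.
(c) Fitting integer coefficients to these (and the overall shape) gives p.

x^2 - x*y - 2*y^2 + 3*x + y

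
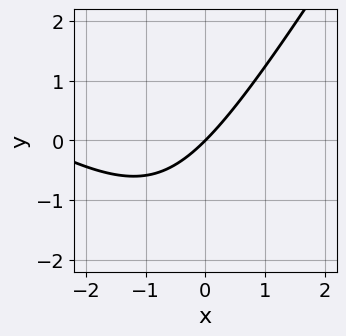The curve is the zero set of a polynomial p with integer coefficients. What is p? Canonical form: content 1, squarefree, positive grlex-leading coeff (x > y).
x^2 + x*y - y^2 + 3*x - 3*y

The degree is 2 — the shape is more complex than any degree-1 curve.
Checking where it meets the axes: it crosses the x-axis at the gridline x = 0; one y-axis crossing is at y = 0.
Fitting integer coefficients to these (and the overall shape) gives p.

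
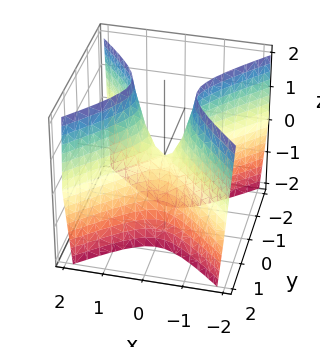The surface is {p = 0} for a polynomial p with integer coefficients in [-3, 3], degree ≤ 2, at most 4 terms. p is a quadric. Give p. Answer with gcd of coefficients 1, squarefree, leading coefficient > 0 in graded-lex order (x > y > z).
1. The degree is 2 — a saddle surface; a quadric.
2. Symmetries: it's symmetric under x → −x, forcing even powers of x; mirror symmetry y ↦ −y ⇒ only even powers of y.
3. From the visible intercepts: one y-axis crossing is at y = 0; one z-axis crossing is at z = 0; it crosses the x-axis at the gridline x = 0.
4. Together with the visible shape, these determine p as stated.

3*x^2 - 3*y^2 - z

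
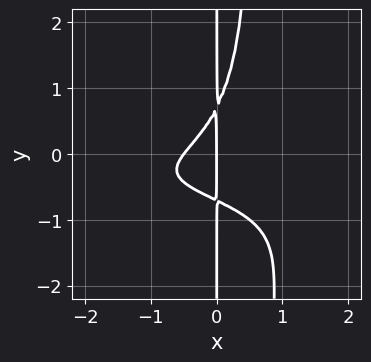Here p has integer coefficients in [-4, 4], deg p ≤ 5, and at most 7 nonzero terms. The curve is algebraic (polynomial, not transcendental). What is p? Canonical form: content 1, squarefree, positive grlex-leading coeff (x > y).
3*x^2*y^2 + 3*x^2*y - 2*x*y^2 + 2*x^2 + x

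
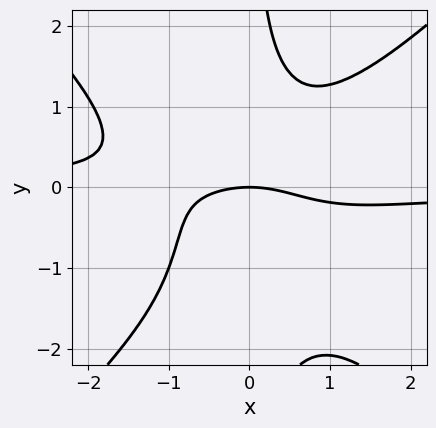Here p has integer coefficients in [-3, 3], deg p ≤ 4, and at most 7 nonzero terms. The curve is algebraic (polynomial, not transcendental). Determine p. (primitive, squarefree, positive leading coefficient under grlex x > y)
(a) Degree: a generic line meets the curve in up to 4 points, so deg p = 4.
(b) From the visible intercepts: it meets the y-axis at y = 0 (among the integer gridlines); one x-axis crossing is at x = 0.
(c) These observations pin down the coefficients.

2*x^3*y - 2*x*y^3 - 2*x*y^2 + x^2 + 3*y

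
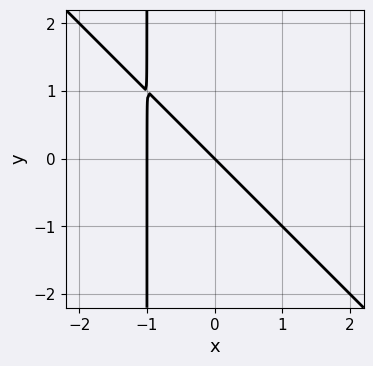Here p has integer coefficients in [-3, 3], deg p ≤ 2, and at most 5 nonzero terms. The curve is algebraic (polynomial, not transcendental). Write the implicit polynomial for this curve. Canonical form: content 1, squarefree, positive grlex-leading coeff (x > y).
The degree is 2 — a generic line meets the curve in up to 2 points.
Reading off the gridlines: among the integer gridlines, it crosses the x-axis at x ∈ {-1, 0}; it meets the y-axis at y = 0 (among the integer gridlines).
Assembling these constraints gives the stated polynomial.

x^2 + x*y + x + y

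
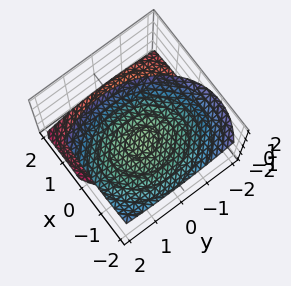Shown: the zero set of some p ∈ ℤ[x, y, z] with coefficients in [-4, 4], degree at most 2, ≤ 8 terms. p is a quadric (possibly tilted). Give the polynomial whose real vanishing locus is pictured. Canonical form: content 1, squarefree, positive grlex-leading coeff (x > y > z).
(a) I count 2 distinct pieces.
(b) The degree is 2 — the shape is more complex than any degree-1 surface.
(c) From the axis intercepts and sections: the z-axis gridline crossings are at z ∈ {-1, 1}; it misses every integer gridline on the y-axis.
(d) Putting this together gives p.

3*x^2 + 3*x*z + 2*y^2 - y*z - 3*z^2 + 3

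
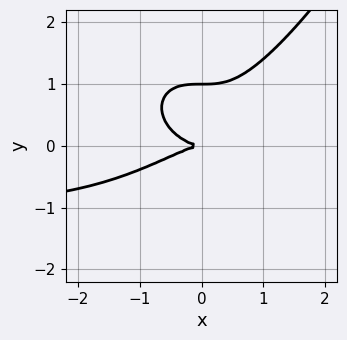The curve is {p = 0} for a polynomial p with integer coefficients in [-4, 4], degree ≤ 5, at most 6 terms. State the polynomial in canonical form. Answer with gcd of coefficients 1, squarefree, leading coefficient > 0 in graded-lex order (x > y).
x^3*y + x^3 - 3*y^3 + 3*y^2

1. Degree: no degree-3 curve has this shape, so deg p = 4.
2. From the axis intercepts and sections: among the integer gridlines, it crosses the y-axis at y ∈ {0, 1}; one x-axis crossing is at x = 0.
3. These observations pin down the coefficients.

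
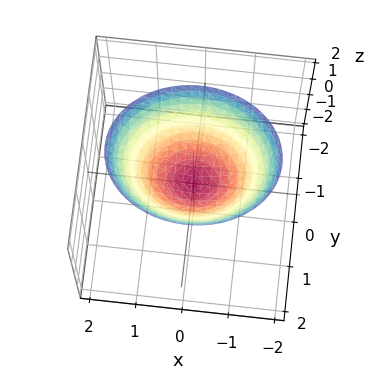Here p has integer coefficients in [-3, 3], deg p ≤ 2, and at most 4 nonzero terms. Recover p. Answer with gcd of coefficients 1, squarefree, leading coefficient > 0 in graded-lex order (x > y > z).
Degree: a single bowl opening along one axis; a quadric, so deg p = 2.
Symmetries: it's symmetric under y → −y, forcing even powers of y; it's symmetric under x → −x, forcing even powers of x.
Observable constraints: it crosses the x-axis at the gridline x = 0; it meets the y-axis at y = 0 (among the integer gridlines); it crosses the z-axis at the gridline z = 0.
Together with the visible shape, these determine p as stated.

2*x^2 + 3*y^2 - 3*z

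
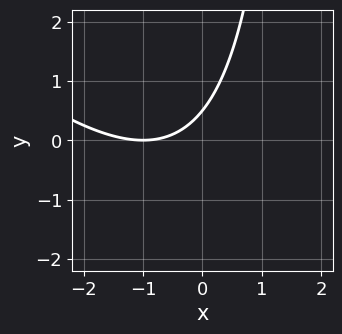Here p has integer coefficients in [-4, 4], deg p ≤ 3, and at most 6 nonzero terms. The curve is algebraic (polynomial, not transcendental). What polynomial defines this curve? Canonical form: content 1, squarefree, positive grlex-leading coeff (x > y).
x^2 + x*y + 2*x - 2*y + 1

(a) The degree is 2 — the shape is more complex than any degree-1 curve.
(b) From the axis intercepts and sections: one x-axis crossing is at x = -1.
(c) These observations pin down the coefficients.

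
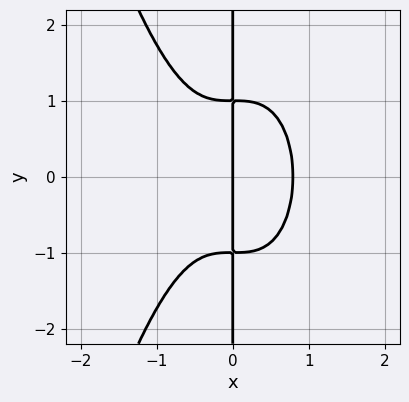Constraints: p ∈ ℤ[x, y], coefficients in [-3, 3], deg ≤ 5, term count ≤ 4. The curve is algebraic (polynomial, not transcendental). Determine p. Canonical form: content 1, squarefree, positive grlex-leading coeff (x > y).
2*x^4 + x*y^2 - x

1. deg p = 4. The shape is more complex than any degree-3 curve.
2. Symmetries: mirror symmetry y ↦ −y ⇒ only even powers of y.
3. Against the integer gridlines: every point of the y-axis in the box is on the curve; it meets the x-axis at x = 0 (among the integer gridlines).
4. Together with the visible shape, these determine p as stated.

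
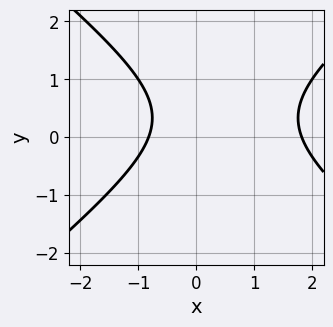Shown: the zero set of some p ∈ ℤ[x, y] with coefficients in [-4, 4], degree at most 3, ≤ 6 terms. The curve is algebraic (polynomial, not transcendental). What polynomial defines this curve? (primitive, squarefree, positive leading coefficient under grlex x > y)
2*x^2 - 3*y^2 - 2*x + 2*y - 3

(a) deg p = 2.
(b) Reading off the gridlines: no y-intercept at any integer in the box.
(c) Together with the visible shape, these determine p as stated.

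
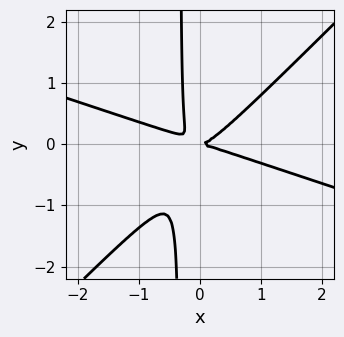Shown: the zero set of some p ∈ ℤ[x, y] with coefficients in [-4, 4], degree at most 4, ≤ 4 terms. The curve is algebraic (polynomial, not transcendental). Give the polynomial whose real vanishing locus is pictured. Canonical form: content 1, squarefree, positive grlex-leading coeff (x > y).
x^3 + 2*x^2*y - 3*x*y^2 - y^2

Degree: the shape is more complex than any degree-2 curve, so deg p = 3.
From the visible intercepts: it crosses the y-axis at the gridline y = 0; one x-axis crossing is at x = 0.
The integer polynomial consistent with all of this is the stated p.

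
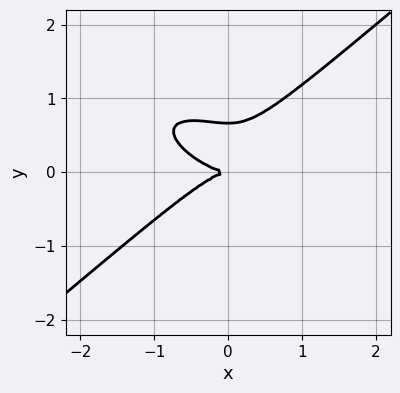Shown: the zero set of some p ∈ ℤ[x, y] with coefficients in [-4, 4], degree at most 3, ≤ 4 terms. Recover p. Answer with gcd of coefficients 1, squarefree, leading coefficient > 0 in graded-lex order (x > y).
x^3 + x^2*y - 3*y^3 + 2*y^2

1. deg p = 3.
2. From the axis intercepts and sections: it crosses the x-axis at the gridline x = 0; one y-axis crossing is at y = 0.
3. Together with the visible shape, these determine p as stated.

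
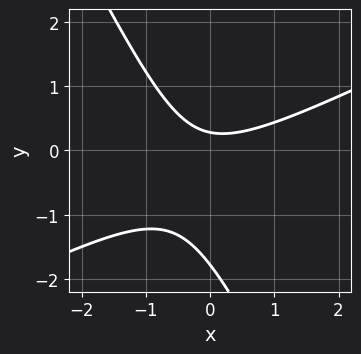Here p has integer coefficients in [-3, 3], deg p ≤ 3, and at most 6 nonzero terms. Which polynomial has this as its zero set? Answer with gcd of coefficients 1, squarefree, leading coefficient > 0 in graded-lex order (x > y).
1. The degree is 2 — a generic line meets the curve in up to 2 points.
2. From the axis intercepts and sections: the curve avoids every integer x-axis point in the box.
3. Together with the visible shape, these determine p as stated.

2*x^2 - 3*x*y - 2*y^2 - 3*y + 1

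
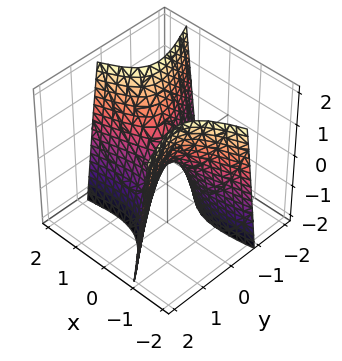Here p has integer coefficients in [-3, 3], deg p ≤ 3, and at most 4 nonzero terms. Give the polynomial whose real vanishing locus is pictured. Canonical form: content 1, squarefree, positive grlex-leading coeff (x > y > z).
First, degree: the shape is more complex than any degree-1 surface, so deg p = 2.
Then, checking where it meets the axes: it meets the x-axis at x = 0 (among the integer gridlines); it crosses the z-axis at the gridline z = 0; it crosses the y-axis at the gridline y = 0.
Finally, putting this together gives p.

x^2 - 3*x*y - 2*y^2 - z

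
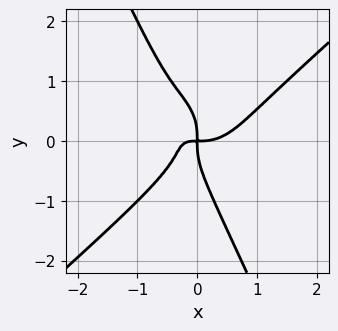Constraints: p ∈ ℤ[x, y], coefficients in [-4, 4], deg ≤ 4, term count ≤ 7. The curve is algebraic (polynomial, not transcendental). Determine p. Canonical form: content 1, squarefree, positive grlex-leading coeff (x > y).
2*x^4 - 2*x*y^3 - y^4 - 2*x^2*y - x*y

The degree is 4 — a generic line meets the curve in up to 4 points.
From the visible intercepts: one y-axis crossing is at y = 0; it meets the x-axis at x = 0 (among the integer gridlines).
Fitting integer coefficients to these (and the overall shape) gives p.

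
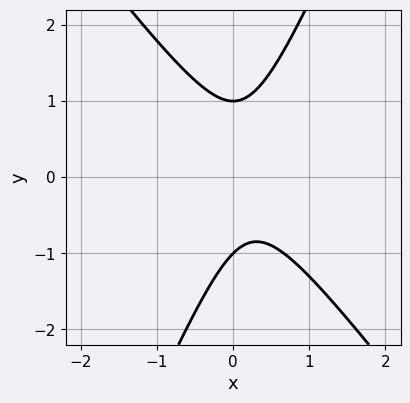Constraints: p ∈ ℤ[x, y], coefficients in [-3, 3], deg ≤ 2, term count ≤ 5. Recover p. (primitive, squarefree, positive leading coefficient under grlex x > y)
(a) The degree is 2 — a generic line meets the curve in up to 2 points.
(b) Observable constraints: no x-intercept at any integer in the box; among the integer gridlines, it crosses the y-axis at y ∈ {-1, 1}.
(c) These observations pin down the coefficients.

3*x^2 + x*y - y^2 - x + 1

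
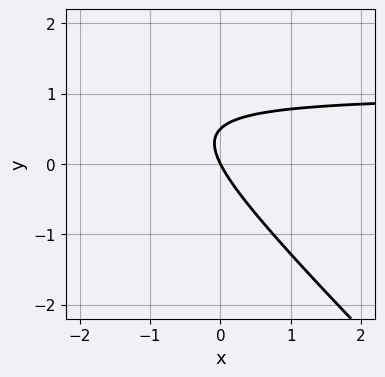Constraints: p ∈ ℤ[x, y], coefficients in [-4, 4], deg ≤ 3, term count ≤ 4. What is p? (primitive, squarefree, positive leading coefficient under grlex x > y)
2*x*y + 2*y^2 - 2*x - y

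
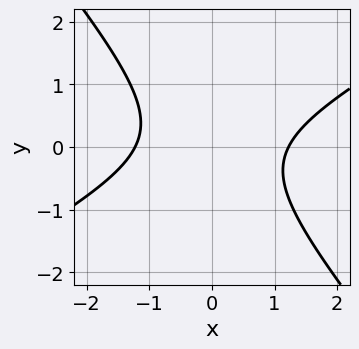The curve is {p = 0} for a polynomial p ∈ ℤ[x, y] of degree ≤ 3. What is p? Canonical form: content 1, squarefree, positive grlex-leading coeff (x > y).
2*x^2 - 2*x*y - 3*y^2 - 3

1. Degree: a generic line meets the curve in up to 2 points, so deg p = 2.
2. Observable constraints: no y-intercept at any integer in the box.
3. Matching integer coefficients to the picture gives p.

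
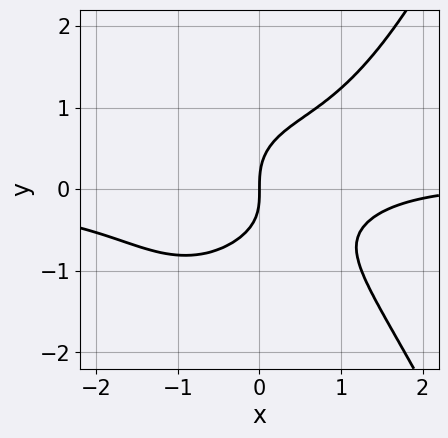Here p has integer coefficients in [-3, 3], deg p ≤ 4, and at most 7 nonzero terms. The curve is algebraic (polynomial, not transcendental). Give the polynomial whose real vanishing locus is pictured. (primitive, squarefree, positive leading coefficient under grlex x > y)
2*x^3*y - 3*y^3 - x^2 + x*y + 3*x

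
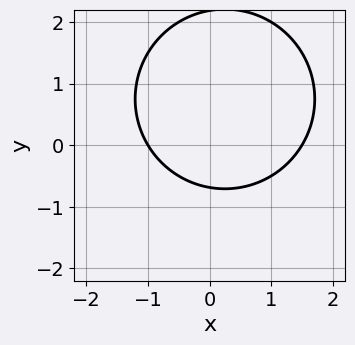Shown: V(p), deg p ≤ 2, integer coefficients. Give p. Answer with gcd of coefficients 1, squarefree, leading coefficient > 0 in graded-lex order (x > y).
2*x^2 + 2*y^2 - x - 3*y - 3

(a) The degree is 2 — no degree-1 curve has this shape.
(b) From the visible intercepts: it meets the x-axis at x = -1 (among the integer gridlines).
(c) Solving for integer coefficients yields p as stated.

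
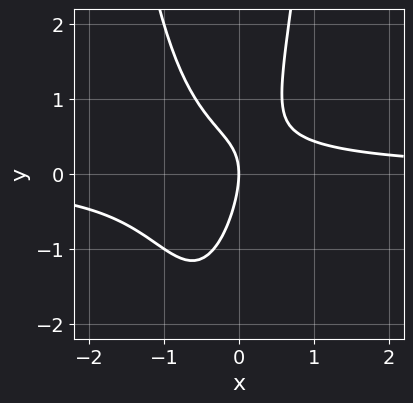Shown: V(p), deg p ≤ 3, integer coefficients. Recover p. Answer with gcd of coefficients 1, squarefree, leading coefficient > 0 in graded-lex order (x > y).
1. deg p = 3.
2. Against the integer gridlines: it meets the y-axis at y = 0 (among the integer gridlines); it meets the x-axis at x = 0 (among the integer gridlines).
3. Together with the visible shape, these determine p as stated.

3*x^2*y + 2*x*y - y^2 - 2*x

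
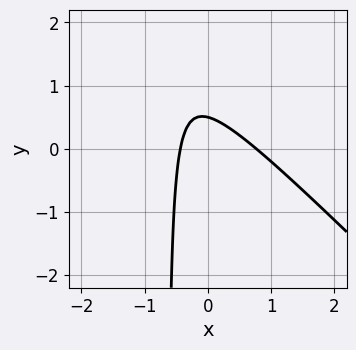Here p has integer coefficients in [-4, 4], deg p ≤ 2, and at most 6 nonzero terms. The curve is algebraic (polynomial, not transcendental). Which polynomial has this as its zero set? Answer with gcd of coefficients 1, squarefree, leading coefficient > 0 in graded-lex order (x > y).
3*x^2 + 3*x*y - x + 2*y - 1

Degree: the shape is more complex than any degree-1 curve, so deg p = 2.
Solving for integer coefficients yields p as stated.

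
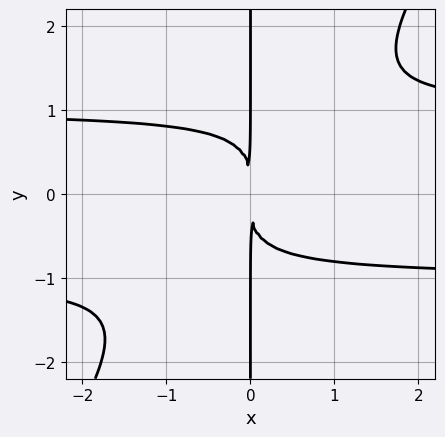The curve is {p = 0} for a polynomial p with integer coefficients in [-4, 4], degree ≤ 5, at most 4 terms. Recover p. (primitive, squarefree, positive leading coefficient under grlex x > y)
deg p = 4. The shape is more complex than any degree-3 curve.
From the visible intercepts: every point of the y-axis in the box is on the curve.
Fitting integer coefficients to these (and the overall shape) gives p.

3*x^2*y^2 - 2*x*y^3 - 3*x^2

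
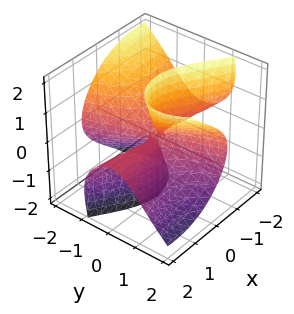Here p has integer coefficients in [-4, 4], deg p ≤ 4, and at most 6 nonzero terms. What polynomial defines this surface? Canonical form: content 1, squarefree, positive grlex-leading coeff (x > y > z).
2*x^2*z + 3*x*y^2 + y^3 - 3*y*z^2

1. The degree is 3 — a generic line meets the surface in up to 3 points.
2. From the axis intercepts and sections: it crosses the y-axis at the gridline y = 0; every point of the x-axis in the box is on the surface.
3. Assembling these constraints gives the stated polynomial. Check: (0, 0, 1) on the z-axis lies on the surface, and p(0, 0, 1) = 0. ✓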